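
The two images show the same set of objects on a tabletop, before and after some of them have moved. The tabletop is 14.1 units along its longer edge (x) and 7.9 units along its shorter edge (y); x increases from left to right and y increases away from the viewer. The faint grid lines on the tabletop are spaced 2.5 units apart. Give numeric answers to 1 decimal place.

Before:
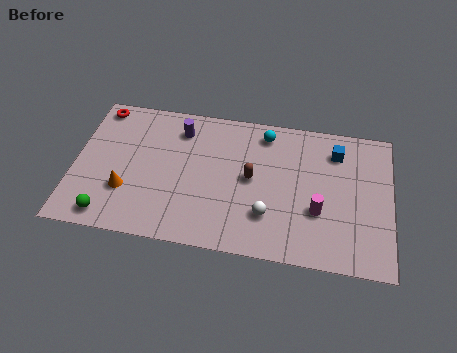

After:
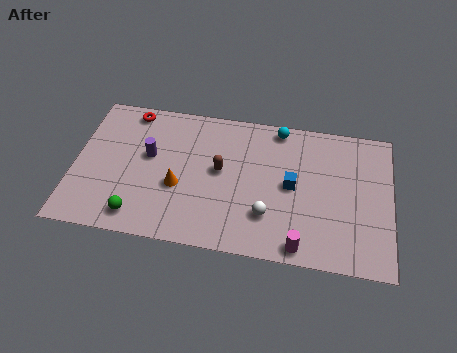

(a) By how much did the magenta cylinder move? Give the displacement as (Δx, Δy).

(-0.7, -2.0)

From the two frames, the magenta cylinder sits at roughly (10.9, 2.8) before and (10.2, 0.8) after.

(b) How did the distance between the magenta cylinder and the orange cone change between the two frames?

-2.5

Before: roughly 8.5 units apart; after: 6.0. That's 2.5 units closer together.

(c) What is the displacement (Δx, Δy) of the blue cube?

(-1.9, -2.2)

The blue cube was at about (11.6, 6.2) and moved to about (9.7, 4.0).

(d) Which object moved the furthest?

the blue cube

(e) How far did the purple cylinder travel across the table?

2.1

The purple cylinder was near (4.6, 6.3) before and (3.3, 4.6) after, so it travelled √(1.3² + 1.7²) ≈ 2.1 units.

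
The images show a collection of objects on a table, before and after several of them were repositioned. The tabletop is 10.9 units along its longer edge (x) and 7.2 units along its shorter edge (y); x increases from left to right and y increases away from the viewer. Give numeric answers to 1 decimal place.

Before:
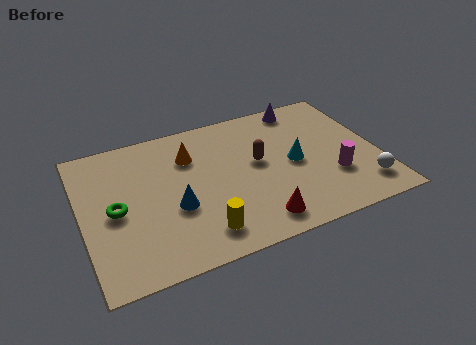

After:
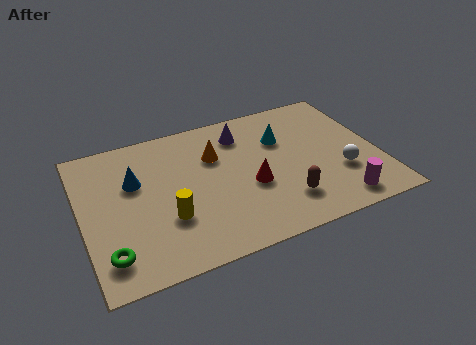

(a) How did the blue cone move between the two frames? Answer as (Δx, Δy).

(-1.3, 1.8)

The blue cone was at about (3.3, 2.8) and moved to about (2.0, 4.6).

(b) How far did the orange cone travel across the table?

0.9

From (4.1, 5.2) to (5.0, 4.9), the orange cone covered √(0.9² + 0.3²) ≈ 0.9 units.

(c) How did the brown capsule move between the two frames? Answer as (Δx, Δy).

(0.7, -2.3)

The brown capsule started near (6.5, 4.0) and ended near (7.2, 1.7).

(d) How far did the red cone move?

1.8

From (6.1, 1.1) to (6.1, 2.9), the red cone covered √(0.0² + 1.8²) ≈ 1.8 units.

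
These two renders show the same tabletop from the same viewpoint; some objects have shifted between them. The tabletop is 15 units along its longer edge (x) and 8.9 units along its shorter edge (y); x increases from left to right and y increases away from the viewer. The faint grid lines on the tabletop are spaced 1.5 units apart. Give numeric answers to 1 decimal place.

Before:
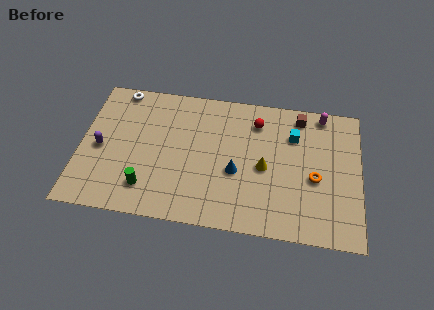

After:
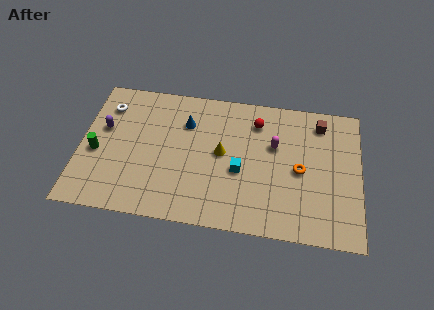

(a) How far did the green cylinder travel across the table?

3.4

The green cylinder was near (3.7, 1.9) before and (0.9, 3.8) after, so it travelled √(2.8² + 1.9²) ≈ 3.4 units.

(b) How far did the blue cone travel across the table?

4.0

From (8.4, 3.6) to (5.6, 6.4), the blue cone covered √(2.8² + 2.8²) ≈ 4.0 units.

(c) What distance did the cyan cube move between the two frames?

3.9

The cyan cube moved from about (11.4, 6.4) to (8.6, 3.7), a distance of √(2.8² + 2.7²) ≈ 3.9.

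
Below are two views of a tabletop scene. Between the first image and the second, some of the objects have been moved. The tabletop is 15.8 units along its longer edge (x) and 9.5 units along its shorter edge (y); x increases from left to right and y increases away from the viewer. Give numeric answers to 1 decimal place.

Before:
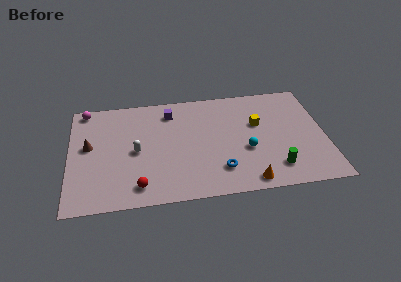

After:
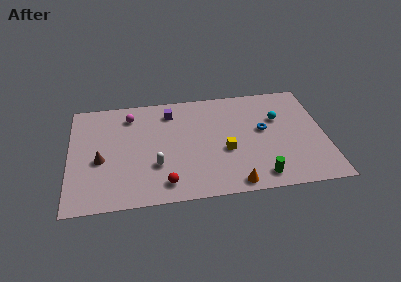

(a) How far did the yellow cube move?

3.0

From (11.7, 5.9) to (9.6, 3.8), the yellow cube covered √(2.1² + 2.1²) ≈ 3.0 units.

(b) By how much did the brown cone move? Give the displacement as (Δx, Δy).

(0.7, -1.3)

From the two frames, the brown cone sits at roughly (1.2, 5.3) before and (1.9, 4.0) after.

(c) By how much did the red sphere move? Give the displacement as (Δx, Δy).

(1.6, 0.0)

The red sphere was at about (4.2, 1.5) and moved to about (5.8, 1.5).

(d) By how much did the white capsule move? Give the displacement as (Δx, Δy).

(1.2, -1.4)

The white capsule started near (4.1, 4.5) and ended near (5.3, 3.1).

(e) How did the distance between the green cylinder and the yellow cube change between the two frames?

-0.9

The distance was about 4.1 in the first image and 3.2 in the second, so they moved 0.9 units closer together.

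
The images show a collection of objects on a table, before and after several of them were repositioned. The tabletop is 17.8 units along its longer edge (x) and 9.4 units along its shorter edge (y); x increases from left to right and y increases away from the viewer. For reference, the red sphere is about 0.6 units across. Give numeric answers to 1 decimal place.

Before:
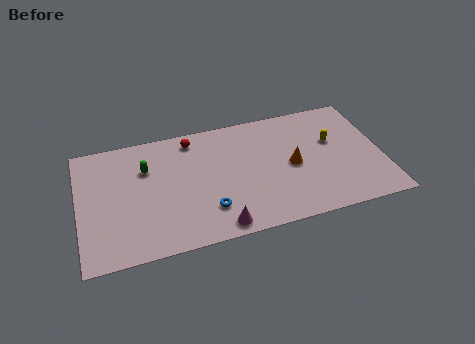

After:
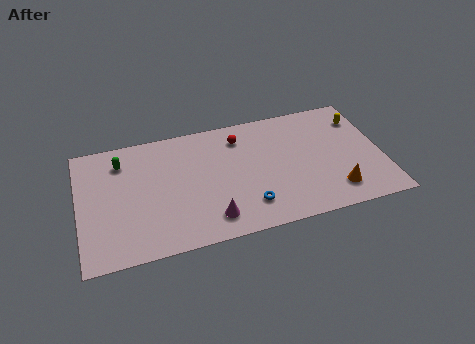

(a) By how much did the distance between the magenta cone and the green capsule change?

+0.8

They were about 6.7 units apart before and 7.5 after — 0.8 units further apart.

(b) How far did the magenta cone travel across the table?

0.8

From (7.9, 1.0) to (7.5, 1.7), the magenta cone covered √(0.4² + 0.7²) ≈ 0.8 units.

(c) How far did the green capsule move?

1.7

The green capsule moved from about (4.0, 6.5) to (2.6, 7.4), a distance of √(1.4² + 0.9²) ≈ 1.7.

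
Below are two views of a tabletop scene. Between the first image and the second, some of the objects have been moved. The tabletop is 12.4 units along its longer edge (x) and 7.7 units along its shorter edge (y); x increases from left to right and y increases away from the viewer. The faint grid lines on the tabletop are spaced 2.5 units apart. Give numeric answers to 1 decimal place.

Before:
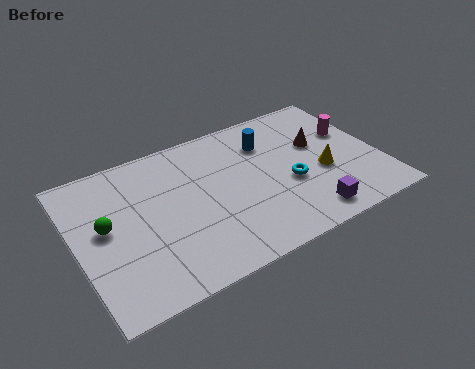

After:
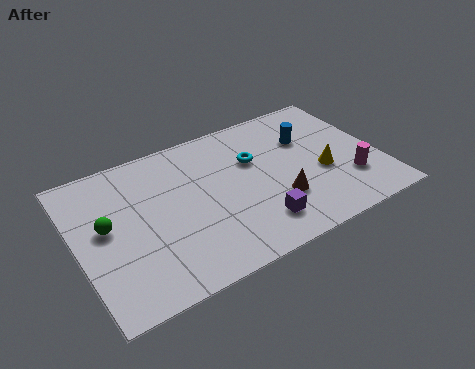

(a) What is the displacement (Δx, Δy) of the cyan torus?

(-1.2, 1.9)

From the two frames, the cyan torus sits at roughly (8.6, 3.1) before and (7.4, 5.0) after.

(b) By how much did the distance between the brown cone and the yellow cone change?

+0.5

They were about 1.6 units apart before and 2.1 after — 0.5 units further apart.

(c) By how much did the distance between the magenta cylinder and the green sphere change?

-0.3

They were about 10.3 units apart before and 10.0 after — 0.3 units closer together.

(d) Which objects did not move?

the yellow cone and the green sphere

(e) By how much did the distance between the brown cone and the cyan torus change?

+0.5

They were about 2.2 units apart before and 2.7 after — 0.5 units further apart.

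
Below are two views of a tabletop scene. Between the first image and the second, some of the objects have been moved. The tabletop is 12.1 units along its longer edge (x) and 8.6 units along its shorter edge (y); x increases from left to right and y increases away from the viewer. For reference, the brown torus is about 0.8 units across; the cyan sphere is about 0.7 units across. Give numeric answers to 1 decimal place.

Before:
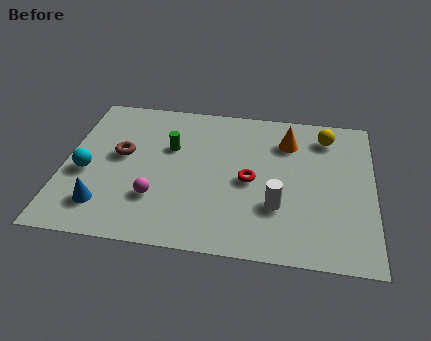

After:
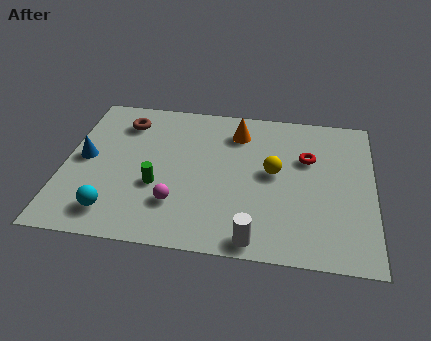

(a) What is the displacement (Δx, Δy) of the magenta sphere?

(0.8, -0.2)

The magenta sphere was at about (3.7, 2.5) and moved to about (4.5, 2.3).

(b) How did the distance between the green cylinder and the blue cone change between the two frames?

-1.3

They were about 4.4 units apart before and 3.1 after — 1.3 units closer together.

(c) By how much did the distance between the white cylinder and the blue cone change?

+0.9

They were about 6.8 units apart before and 7.7 after — 0.9 units further apart.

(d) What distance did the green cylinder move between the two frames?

2.3

The green cylinder moved from about (4.1, 5.5) to (3.7, 3.2), a distance of √(0.4² + 2.3²) ≈ 2.3.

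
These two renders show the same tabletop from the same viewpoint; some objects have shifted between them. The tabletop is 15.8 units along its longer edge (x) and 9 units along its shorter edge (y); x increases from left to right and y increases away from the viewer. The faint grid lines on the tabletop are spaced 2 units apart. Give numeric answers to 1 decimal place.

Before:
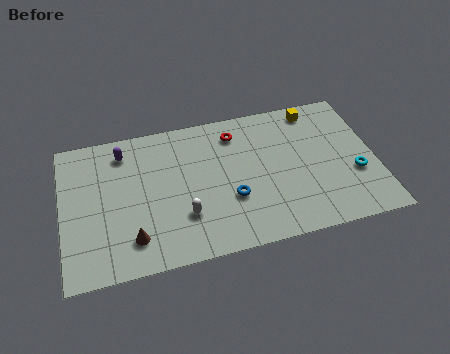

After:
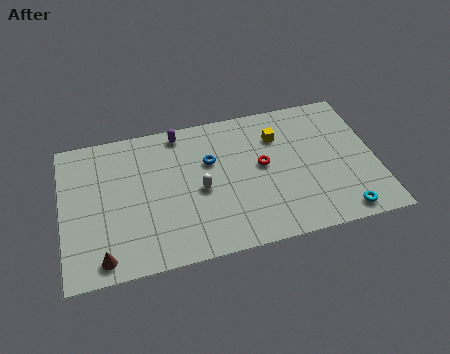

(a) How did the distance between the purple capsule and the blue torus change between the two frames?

-4.1

Before: roughly 6.7 units apart; after: 2.6. That's 4.1 units closer together.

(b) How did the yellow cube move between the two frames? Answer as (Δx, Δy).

(-2.0, -1.3)

The yellow cube started near (13.0, 7.9) and ended near (11.0, 6.6).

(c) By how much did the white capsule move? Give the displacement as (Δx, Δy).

(0.9, 1.4)

The white capsule started near (6.0, 2.7) and ended near (6.9, 4.1).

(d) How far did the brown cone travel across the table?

1.7

The brown cone moved from about (3.4, 1.9) to (1.9, 1.1), a distance of √(1.5² + 0.8²) ≈ 1.7.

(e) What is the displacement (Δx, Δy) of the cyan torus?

(-0.9, -2.3)

From the two frames, the cyan torus sits at roughly (14.7, 3.3) before and (13.8, 1.0) after.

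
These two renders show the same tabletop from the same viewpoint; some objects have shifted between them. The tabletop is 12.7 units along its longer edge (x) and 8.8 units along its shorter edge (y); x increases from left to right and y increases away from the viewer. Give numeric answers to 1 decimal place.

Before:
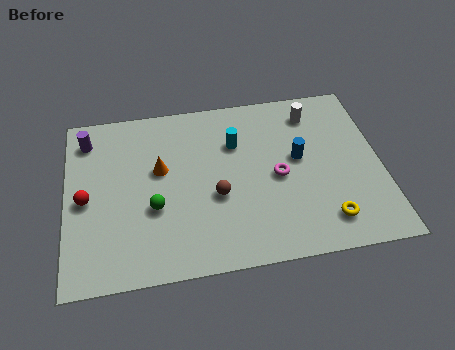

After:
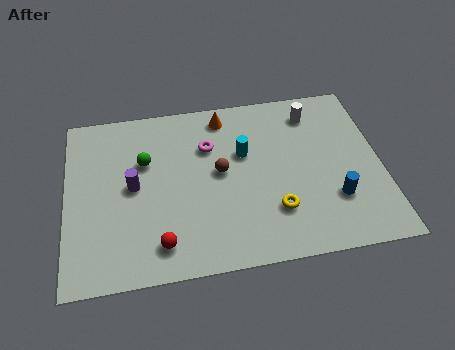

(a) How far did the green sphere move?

2.4

The green sphere moved from about (3.5, 3.3) to (3.2, 5.7), a distance of √(0.3² + 2.4²) ≈ 2.4.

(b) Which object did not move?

the white cylinder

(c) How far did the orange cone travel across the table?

3.6

The orange cone moved from about (3.8, 5.2) to (6.5, 7.6), a distance of √(2.7² + 2.4²) ≈ 3.6.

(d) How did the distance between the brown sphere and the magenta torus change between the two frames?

-1.1

The distance was about 2.6 in the first image and 1.5 in the second, so they moved 1.1 units closer together.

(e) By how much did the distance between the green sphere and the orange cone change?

+1.9

They were about 1.9 units apart before and 3.8 after — 1.9 units further apart.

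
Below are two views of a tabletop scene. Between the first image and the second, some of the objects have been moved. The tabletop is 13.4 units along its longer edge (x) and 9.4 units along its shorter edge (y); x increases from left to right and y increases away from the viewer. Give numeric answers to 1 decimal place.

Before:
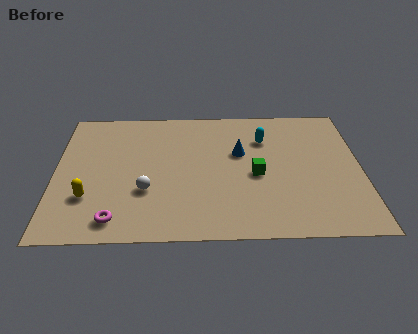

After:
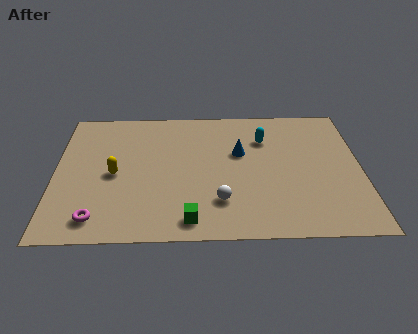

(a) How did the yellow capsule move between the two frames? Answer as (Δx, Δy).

(1.1, 1.6)

The yellow capsule was at about (1.5, 2.8) and moved to about (2.6, 4.4).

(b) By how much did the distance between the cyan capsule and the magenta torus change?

+0.6

They were about 8.5 units apart before and 9.1 after — 0.6 units further apart.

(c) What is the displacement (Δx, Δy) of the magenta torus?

(-0.8, 0.1)

From the two frames, the magenta torus sits at roughly (2.7, 1.3) before and (1.9, 1.4) after.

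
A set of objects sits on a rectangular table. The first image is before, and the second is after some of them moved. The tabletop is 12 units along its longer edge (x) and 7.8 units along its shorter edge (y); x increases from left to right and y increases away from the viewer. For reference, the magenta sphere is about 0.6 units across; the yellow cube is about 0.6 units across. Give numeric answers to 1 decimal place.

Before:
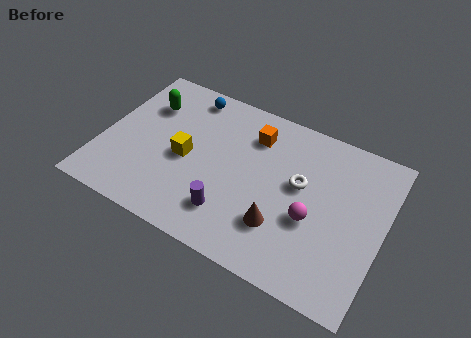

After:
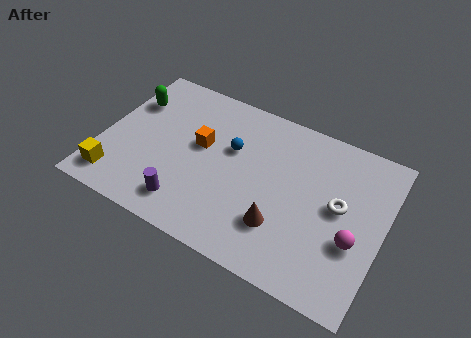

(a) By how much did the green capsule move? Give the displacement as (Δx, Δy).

(-0.7, -0.1)

From the two frames, the green capsule sits at roughly (1.6, 5.6) before and (0.9, 5.5) after.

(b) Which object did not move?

the brown cone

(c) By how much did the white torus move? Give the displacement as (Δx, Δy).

(1.7, -0.3)

The white torus started near (8.4, 4.5) and ended near (10.1, 4.2).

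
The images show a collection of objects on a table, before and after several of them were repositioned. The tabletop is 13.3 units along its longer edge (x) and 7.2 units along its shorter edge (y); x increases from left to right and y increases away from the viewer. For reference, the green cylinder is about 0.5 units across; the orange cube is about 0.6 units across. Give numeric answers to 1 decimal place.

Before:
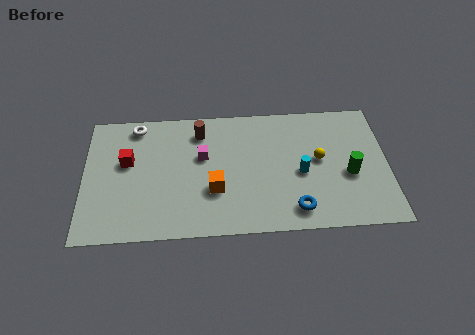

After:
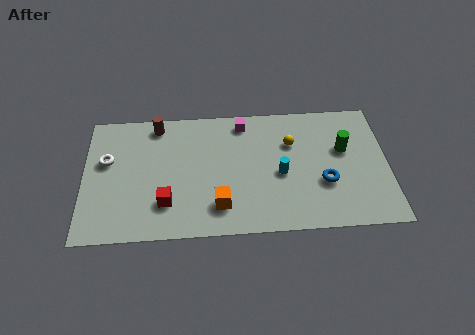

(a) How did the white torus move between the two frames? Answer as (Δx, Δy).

(-1.3, -1.9)

The white torus was at about (2.3, 6.3) and moved to about (1.0, 4.4).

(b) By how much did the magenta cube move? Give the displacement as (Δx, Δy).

(1.8, 1.8)

From the two frames, the magenta cube sits at roughly (5.2, 4.4) before and (7.0, 6.2) after.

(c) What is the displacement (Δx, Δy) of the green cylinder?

(-0.2, 1.4)

From the two frames, the green cylinder sits at roughly (11.6, 3.0) before and (11.4, 4.4) after.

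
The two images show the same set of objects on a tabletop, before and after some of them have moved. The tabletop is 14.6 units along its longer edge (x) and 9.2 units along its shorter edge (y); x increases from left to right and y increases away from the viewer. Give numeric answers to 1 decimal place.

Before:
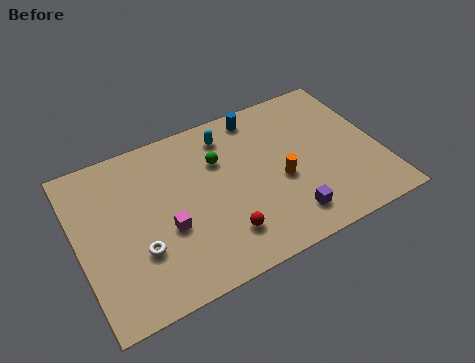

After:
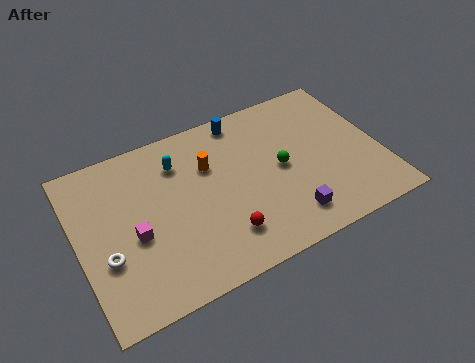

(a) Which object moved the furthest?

the orange cylinder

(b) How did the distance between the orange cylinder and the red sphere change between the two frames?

+0.5

Before: roughly 3.6 units apart; after: 4.1. That's 0.5 units further apart.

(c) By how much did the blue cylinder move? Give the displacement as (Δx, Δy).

(-0.8, 0.1)

The blue cylinder was at about (9.2, 8.1) and moved to about (8.4, 8.2).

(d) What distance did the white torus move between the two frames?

1.5

From (2.7, 3.0) to (1.2, 3.3), the white torus covered √(1.5² + 0.3²) ≈ 1.5 units.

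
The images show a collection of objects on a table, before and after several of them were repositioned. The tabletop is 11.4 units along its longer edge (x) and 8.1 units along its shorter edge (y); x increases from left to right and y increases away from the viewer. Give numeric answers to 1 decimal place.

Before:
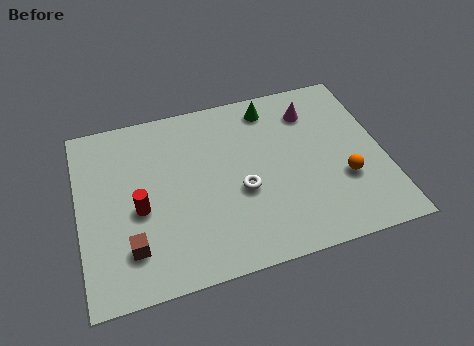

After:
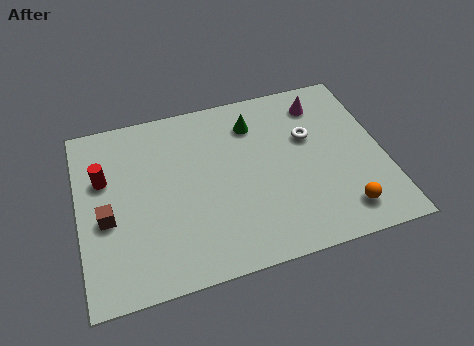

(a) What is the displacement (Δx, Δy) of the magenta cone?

(0.4, 0.3)

The magenta cone was at about (8.9, 6.3) and moved to about (9.3, 6.6).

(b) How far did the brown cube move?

1.7

From (1.8, 1.9) to (1.0, 3.4), the brown cube covered √(0.8² + 1.5²) ≈ 1.7 units.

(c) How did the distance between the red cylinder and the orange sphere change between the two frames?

+1.8

The distance was about 7.6 in the first image and 9.4 in the second, so they moved 1.8 units further apart.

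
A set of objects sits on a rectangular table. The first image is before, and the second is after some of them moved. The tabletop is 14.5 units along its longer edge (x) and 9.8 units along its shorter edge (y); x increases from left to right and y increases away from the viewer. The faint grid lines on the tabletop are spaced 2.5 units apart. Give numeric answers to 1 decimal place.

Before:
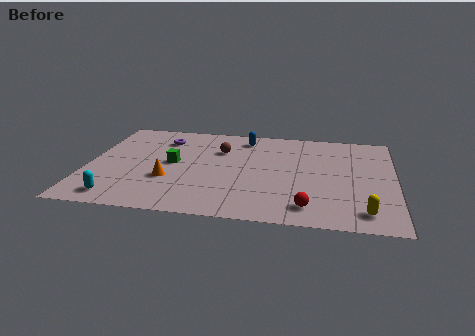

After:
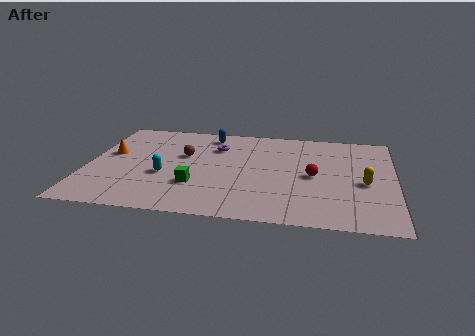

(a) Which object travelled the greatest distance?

the orange cone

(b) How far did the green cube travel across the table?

2.4

The green cube moved from about (4.0, 5.1) to (5.2, 3.0), a distance of √(1.2² + 2.1²) ≈ 2.4.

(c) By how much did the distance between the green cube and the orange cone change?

+3.3

They were about 1.7 units apart before and 5.0 after — 3.3 units further apart.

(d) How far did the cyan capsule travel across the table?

3.2

The cyan capsule was near (1.7, 1.3) before and (3.7, 3.8) after, so it travelled √(2.0² + 2.5²) ≈ 3.2 units.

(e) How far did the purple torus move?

2.6

The purple torus moved from about (3.4, 7.6) to (6.0, 7.1), a distance of √(2.6² + 0.5²) ≈ 2.6.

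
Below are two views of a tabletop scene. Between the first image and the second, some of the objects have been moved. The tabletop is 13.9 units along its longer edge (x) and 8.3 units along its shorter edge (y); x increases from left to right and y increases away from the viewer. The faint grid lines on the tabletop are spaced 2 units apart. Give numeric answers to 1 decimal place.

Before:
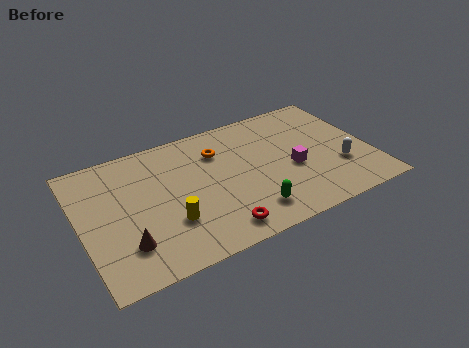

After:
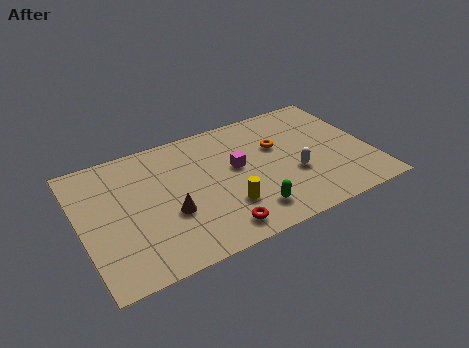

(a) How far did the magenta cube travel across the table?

2.9

From (10.1, 3.5) to (7.5, 4.7), the magenta cube covered √(2.6² + 1.2²) ≈ 2.9 units.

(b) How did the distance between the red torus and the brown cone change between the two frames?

-1.5

They were about 4.3 units apart before and 2.8 after — 1.5 units closer together.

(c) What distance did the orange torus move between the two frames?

2.9

The orange torus moved from about (6.8, 6.1) to (9.6, 5.3), a distance of √(2.8² + 0.8²) ≈ 2.9.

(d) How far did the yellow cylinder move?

2.7

From (4.0, 2.6) to (6.7, 2.4), the yellow cylinder covered √(2.7² + 0.2²) ≈ 2.7 units.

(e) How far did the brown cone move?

2.4

The brown cone moved from about (1.9, 2.1) to (4.1, 3.1), a distance of √(2.2² + 1.0²) ≈ 2.4.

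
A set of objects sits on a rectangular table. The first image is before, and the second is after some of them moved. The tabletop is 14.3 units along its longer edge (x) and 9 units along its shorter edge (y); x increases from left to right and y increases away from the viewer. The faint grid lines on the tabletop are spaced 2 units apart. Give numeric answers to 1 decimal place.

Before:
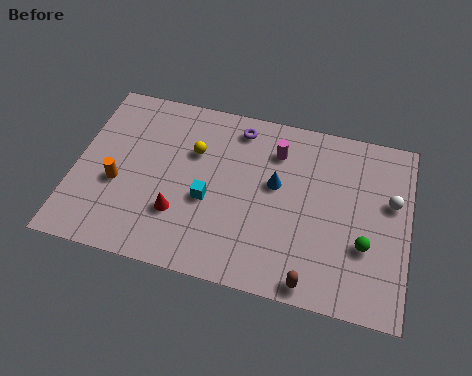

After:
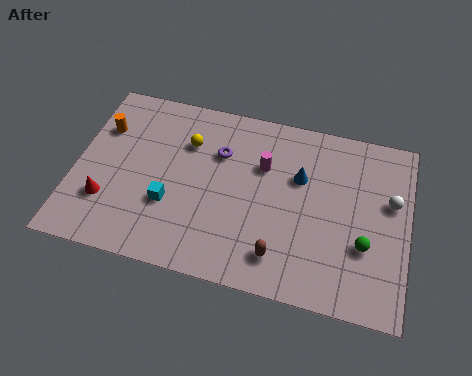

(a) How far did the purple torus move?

1.7

From (6.8, 7.7) to (6.1, 6.2), the purple torus covered √(0.7² + 1.5²) ≈ 1.7 units.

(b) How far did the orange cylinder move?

2.8

From (1.9, 3.6) to (1.0, 6.3), the orange cylinder covered √(0.9² + 2.7²) ≈ 2.8 units.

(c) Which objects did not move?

the white sphere and the green sphere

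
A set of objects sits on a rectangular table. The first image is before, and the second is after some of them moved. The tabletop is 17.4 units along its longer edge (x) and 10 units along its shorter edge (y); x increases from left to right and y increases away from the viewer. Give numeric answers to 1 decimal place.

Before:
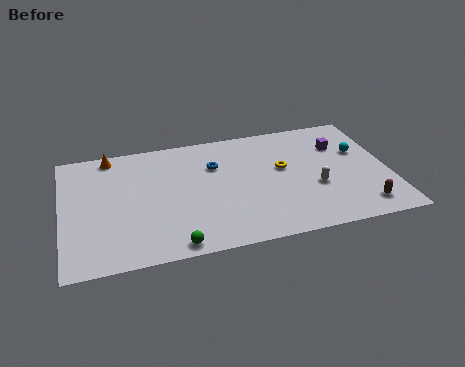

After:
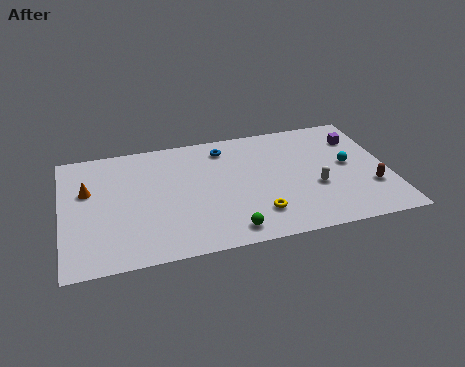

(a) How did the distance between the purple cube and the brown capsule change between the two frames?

-1.1

The distance was about 5.5 in the first image and 4.4 in the second, so they moved 1.1 units closer together.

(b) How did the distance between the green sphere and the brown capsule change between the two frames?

-2.1

The distance was about 10.0 in the first image and 7.9 in the second, so they moved 2.1 units closer together.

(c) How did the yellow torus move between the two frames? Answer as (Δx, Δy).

(-1.6, -3.5)

The yellow torus started near (11.8, 5.8) and ended near (10.2, 2.3).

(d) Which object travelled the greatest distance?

the yellow torus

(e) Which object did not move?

the white capsule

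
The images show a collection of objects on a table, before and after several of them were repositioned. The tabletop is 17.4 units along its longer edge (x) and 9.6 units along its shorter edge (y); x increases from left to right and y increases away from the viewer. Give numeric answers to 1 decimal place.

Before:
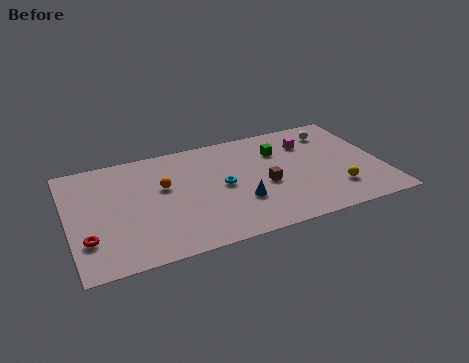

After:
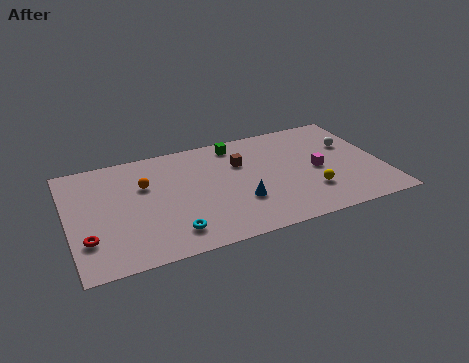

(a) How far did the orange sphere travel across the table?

1.1

The orange sphere was near (5.3, 5.8) before and (4.3, 6.3) after, so it travelled √(1.0² + 0.5²) ≈ 1.1 units.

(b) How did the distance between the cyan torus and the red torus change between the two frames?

-3.3

Before: roughly 7.9 units apart; after: 4.6. That's 3.3 units closer together.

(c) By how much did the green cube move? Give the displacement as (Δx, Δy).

(-2.3, 1.4)

From the two frames, the green cube sits at roughly (11.9, 6.9) before and (9.6, 8.3) after.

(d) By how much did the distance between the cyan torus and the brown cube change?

+4.0

Before: roughly 2.4 units apart; after: 6.4. That's 4.0 units further apart.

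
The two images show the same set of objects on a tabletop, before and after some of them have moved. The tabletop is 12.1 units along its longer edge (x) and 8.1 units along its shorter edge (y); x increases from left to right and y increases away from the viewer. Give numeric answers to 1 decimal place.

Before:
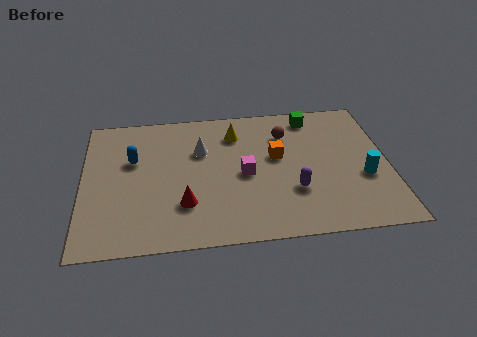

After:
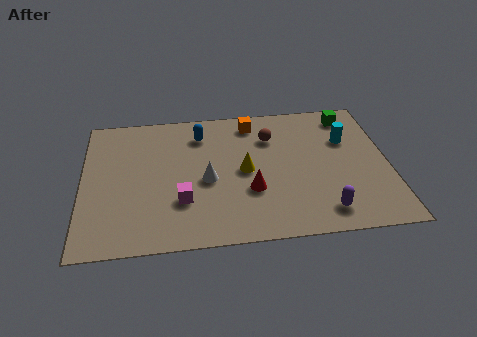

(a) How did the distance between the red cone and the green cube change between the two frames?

-1.2

Before: roughly 7.0 units apart; after: 5.8. That's 1.2 units closer together.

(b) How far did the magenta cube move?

2.8

The magenta cube moved from about (6.4, 3.8) to (3.9, 2.5), a distance of √(2.5² + 1.3²) ≈ 2.8.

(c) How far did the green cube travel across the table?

1.5

From (9.2, 7.0) to (10.7, 6.9), the green cube covered √(1.5² + 0.1²) ≈ 1.5 units.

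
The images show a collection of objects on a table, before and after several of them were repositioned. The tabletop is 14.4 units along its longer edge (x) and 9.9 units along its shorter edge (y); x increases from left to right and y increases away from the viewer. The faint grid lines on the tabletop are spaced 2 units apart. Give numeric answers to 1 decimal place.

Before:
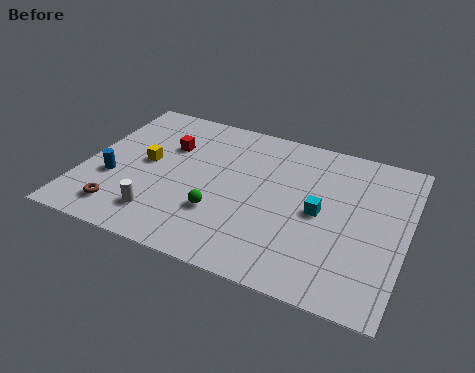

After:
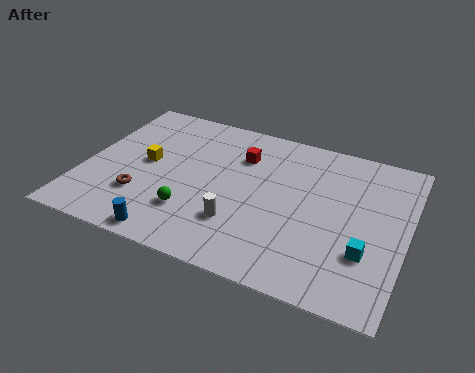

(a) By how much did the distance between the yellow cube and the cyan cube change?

+2.4

The distance was about 7.9 in the first image and 10.3 in the second, so they moved 2.4 units further apart.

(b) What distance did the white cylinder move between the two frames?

3.5

The white cylinder was near (3.8, 2.0) before and (7.2, 2.8) after, so it travelled √(3.4² + 0.8²) ≈ 3.5 units.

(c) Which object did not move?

the yellow cube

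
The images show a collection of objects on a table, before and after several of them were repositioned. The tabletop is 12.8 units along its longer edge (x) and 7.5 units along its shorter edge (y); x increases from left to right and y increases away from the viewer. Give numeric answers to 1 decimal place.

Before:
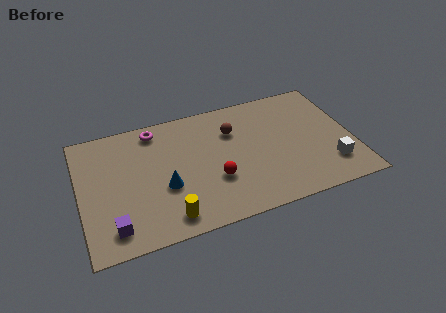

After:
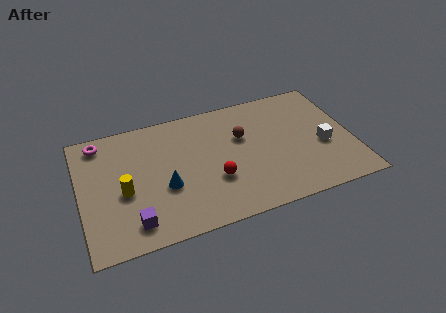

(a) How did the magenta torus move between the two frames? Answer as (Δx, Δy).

(-2.6, 0.0)

From the two frames, the magenta torus sits at roughly (3.7, 6.5) before and (1.1, 6.5) after.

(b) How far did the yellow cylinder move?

2.8

The yellow cylinder was near (3.9, 1.1) before and (2.0, 3.2) after, so it travelled √(1.9² + 2.1²) ≈ 2.8 units.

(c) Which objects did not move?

the red sphere and the blue cone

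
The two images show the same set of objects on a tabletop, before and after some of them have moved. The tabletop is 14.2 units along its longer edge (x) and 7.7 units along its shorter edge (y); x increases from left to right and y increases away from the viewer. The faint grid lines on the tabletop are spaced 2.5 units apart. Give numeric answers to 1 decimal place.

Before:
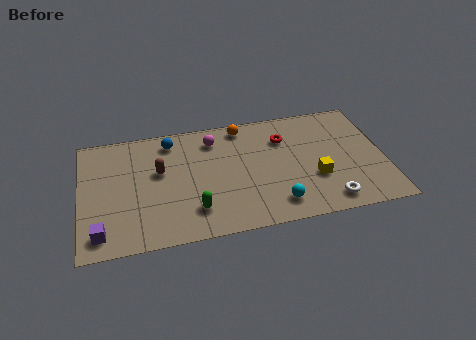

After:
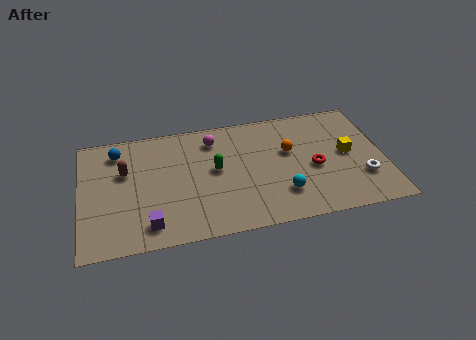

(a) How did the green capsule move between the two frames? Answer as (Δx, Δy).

(1.1, 2.4)

The green capsule started near (5.2, 1.8) and ended near (6.3, 4.2).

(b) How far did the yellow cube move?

2.1

The yellow cube was near (10.9, 2.7) before and (12.5, 4.0) after, so it travelled √(1.6² + 1.3²) ≈ 2.1 units.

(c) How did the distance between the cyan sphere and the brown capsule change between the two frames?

+1.6

The distance was about 6.2 in the first image and 7.8 in the second, so they moved 1.6 units further apart.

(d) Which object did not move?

the magenta sphere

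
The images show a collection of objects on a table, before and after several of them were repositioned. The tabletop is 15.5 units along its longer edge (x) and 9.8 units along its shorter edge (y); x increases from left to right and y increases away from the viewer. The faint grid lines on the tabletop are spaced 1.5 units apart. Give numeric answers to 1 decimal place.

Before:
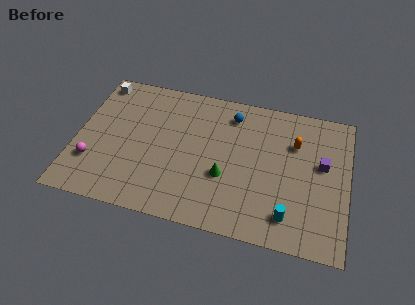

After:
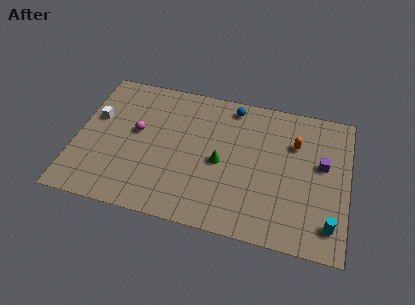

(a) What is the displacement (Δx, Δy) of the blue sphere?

(0.0, 0.6)

The blue sphere was at about (8.7, 8.0) and moved to about (8.7, 8.6).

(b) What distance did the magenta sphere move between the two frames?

3.5

The magenta sphere moved from about (1.1, 2.8) to (3.4, 5.5), a distance of √(2.3² + 2.7²) ≈ 3.5.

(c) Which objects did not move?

the purple cube and the orange capsule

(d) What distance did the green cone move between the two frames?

0.9

The green cone was near (8.6, 3.6) before and (8.3, 4.5) after, so it travelled √(0.3² + 0.9²) ≈ 0.9 units.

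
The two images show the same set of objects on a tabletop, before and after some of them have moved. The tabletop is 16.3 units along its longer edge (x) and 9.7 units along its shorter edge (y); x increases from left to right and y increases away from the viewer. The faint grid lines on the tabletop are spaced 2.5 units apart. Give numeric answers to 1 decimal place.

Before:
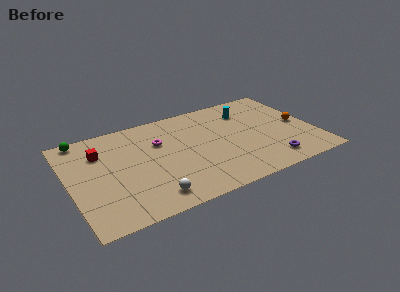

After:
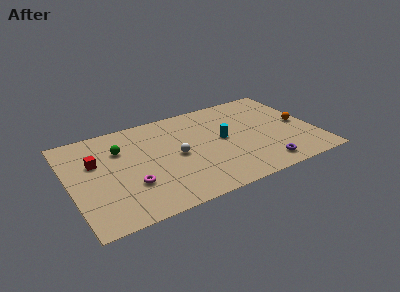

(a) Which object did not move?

the orange sphere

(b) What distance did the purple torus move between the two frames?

0.5

The purple torus was near (12.9, 1.6) before and (12.4, 1.4) after, so it travelled √(0.5² + 0.2²) ≈ 0.5 units.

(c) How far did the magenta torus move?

4.1

The magenta torus moved from about (6.1, 6.5) to (3.8, 3.1), a distance of √(2.3² + 3.4²) ≈ 4.1.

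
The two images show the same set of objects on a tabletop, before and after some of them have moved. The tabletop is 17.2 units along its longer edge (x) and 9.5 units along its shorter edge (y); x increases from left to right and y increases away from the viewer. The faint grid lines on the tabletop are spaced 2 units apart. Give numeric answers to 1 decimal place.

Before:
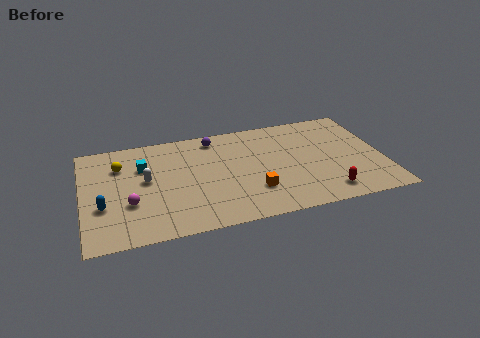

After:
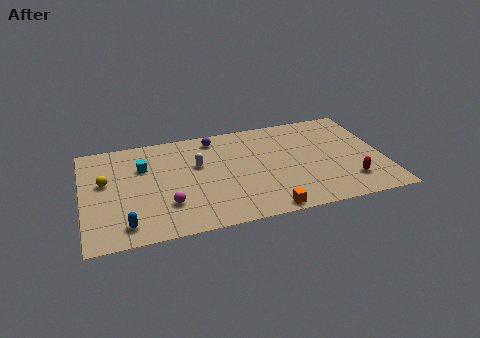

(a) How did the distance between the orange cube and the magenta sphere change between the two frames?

-1.2

Before: roughly 7.0 units apart; after: 5.8. That's 1.2 units closer together.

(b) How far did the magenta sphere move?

2.2

From (2.6, 3.3) to (4.7, 2.7), the magenta sphere covered √(2.1² + 0.6²) ≈ 2.2 units.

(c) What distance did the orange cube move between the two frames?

2.0

The orange cube moved from about (9.6, 2.7) to (10.2, 0.8), a distance of √(0.6² + 1.9²) ≈ 2.0.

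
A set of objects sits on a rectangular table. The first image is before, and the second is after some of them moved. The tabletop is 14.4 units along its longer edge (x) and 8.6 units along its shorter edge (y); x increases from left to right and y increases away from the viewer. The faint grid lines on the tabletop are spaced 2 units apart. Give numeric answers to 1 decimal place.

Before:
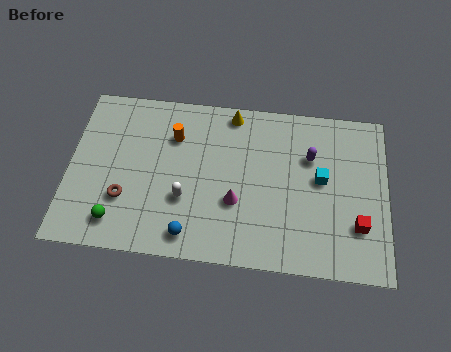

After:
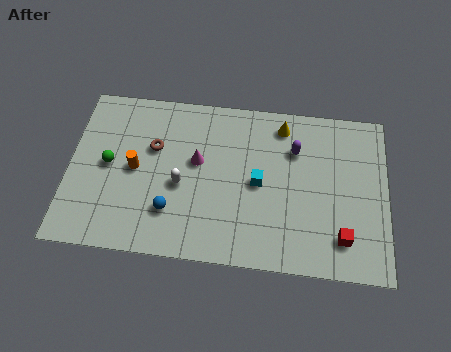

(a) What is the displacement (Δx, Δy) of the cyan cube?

(-2.8, -0.5)

From the two frames, the cyan cube sits at roughly (11.4, 4.7) before and (8.6, 4.2) after.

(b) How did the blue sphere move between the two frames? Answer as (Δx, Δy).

(-0.9, 1.1)

The blue sphere started near (5.6, 1.2) and ended near (4.7, 2.3).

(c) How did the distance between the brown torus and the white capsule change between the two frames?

-0.5

They were about 2.7 units apart before and 2.2 after — 0.5 units closer together.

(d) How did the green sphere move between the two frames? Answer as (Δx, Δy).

(-0.5, 2.9)

The green sphere started near (2.3, 1.5) and ended near (1.8, 4.4).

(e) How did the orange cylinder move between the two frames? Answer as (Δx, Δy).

(-1.7, -1.9)

The orange cylinder started near (4.7, 6.2) and ended near (3.0, 4.3).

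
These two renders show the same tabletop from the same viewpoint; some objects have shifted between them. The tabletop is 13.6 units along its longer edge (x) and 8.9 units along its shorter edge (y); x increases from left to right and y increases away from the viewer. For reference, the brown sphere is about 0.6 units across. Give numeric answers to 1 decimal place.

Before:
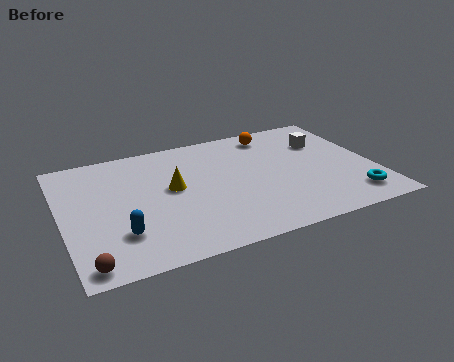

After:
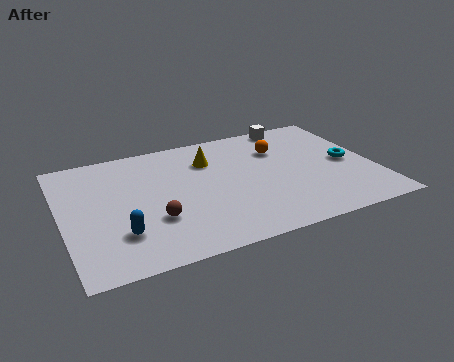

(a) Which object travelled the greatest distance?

the brown sphere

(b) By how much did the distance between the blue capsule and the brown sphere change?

-0.5

Before: roughly 2.1 units apart; after: 1.6. That's 0.5 units closer together.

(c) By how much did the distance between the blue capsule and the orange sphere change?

-0.6

The distance was about 9.0 in the first image and 8.4 in the second, so they moved 0.6 units closer together.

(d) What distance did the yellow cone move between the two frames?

2.4

The yellow cone was near (4.8, 4.9) before and (6.6, 6.5) after, so it travelled √(1.8² + 1.6²) ≈ 2.4 units.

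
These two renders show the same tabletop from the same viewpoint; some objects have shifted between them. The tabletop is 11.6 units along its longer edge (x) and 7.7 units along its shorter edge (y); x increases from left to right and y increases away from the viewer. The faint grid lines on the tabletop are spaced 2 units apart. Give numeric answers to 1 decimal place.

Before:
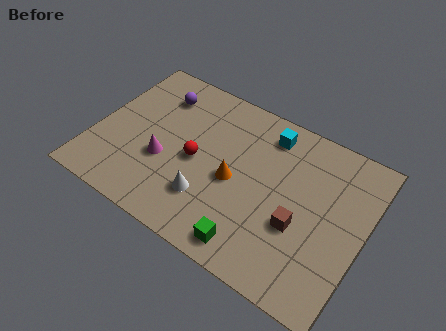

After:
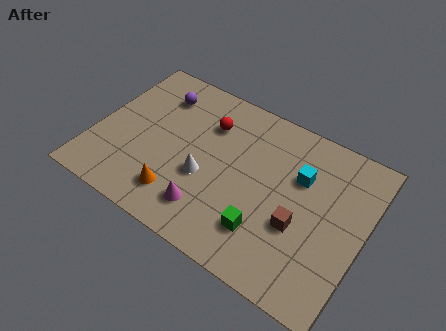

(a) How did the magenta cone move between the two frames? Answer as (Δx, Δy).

(2.2, -1.3)

From the two frames, the magenta cone sits at roughly (3.1, 2.9) before and (5.3, 1.6) after.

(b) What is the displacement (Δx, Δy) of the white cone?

(-0.3, 0.9)

The white cone was at about (5.2, 2.1) and moved to about (4.9, 3.0).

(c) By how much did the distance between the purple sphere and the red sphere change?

-0.9

The distance was about 3.2 in the first image and 2.3 in the second, so they moved 0.9 units closer together.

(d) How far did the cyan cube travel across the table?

2.1

The cyan cube moved from about (7.1, 6.4) to (8.7, 5.1), a distance of √(1.6² + 1.3²) ≈ 2.1.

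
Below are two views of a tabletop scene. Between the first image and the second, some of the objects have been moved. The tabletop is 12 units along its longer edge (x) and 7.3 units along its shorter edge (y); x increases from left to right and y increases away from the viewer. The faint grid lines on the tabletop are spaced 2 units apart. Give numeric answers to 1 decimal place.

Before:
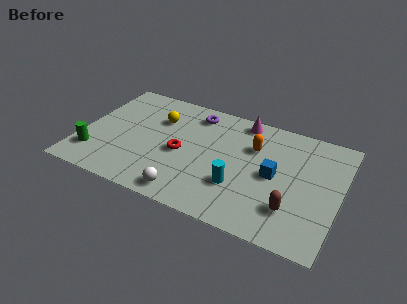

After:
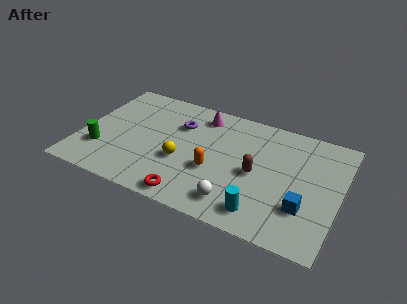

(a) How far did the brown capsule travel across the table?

2.3

The brown capsule was near (10.0, 1.9) before and (8.2, 3.4) after, so it travelled √(1.8² + 1.5²) ≈ 2.3 units.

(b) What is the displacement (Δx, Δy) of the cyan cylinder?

(1.2, -1.1)

The cyan cylinder started near (7.5, 2.3) and ended near (8.7, 1.2).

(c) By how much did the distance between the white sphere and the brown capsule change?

-2.6

They were about 4.8 units apart before and 2.2 after — 2.6 units closer together.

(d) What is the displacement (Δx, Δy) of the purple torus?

(-0.6, -1.0)

The purple torus was at about (5.0, 6.1) and moved to about (4.4, 5.1).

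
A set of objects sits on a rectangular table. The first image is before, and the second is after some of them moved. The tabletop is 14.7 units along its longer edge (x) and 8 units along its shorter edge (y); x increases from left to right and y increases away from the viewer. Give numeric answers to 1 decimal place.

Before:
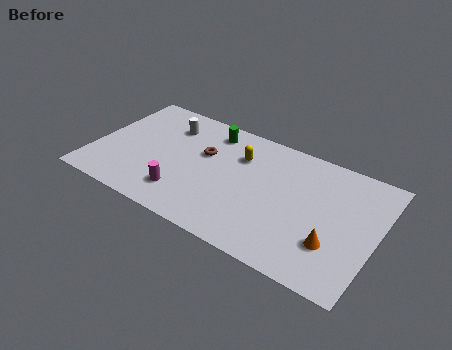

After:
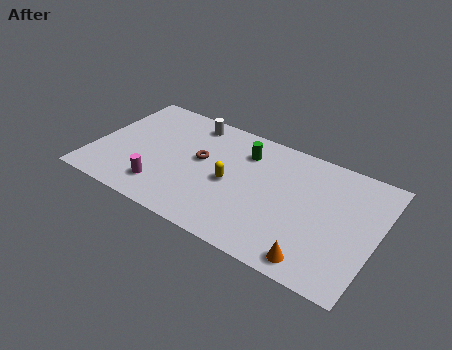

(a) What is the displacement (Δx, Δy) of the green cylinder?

(1.9, -0.6)

The green cylinder was at about (5.7, 6.7) and moved to about (7.6, 6.1).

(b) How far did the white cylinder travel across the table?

1.4

From (3.5, 6.1) to (4.6, 6.9), the white cylinder covered √(1.1² + 0.8²) ≈ 1.4 units.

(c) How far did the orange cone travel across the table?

1.6

From (12.7, 2.4) to (12.0, 1.0), the orange cone covered √(0.7² + 1.4²) ≈ 1.6 units.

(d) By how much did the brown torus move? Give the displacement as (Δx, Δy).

(-0.1, -0.5)

The brown torus was at about (5.6, 5.0) and moved to about (5.5, 4.5).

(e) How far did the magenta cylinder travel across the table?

1.1

From (5.0, 1.8) to (3.9, 1.7), the magenta cylinder covered √(1.1² + 0.1²) ≈ 1.1 units.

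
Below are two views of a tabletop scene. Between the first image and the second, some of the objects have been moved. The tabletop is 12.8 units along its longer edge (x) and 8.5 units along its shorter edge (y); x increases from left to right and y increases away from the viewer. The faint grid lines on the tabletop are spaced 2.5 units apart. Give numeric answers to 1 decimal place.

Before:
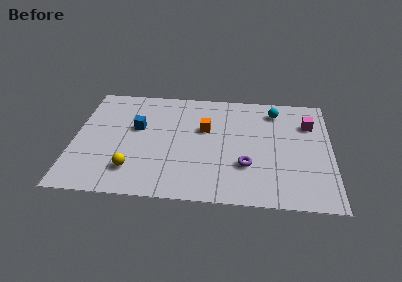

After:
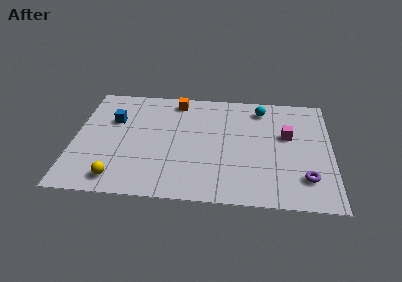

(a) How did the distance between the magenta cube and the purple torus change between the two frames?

-1.4

Before: roughly 4.6 units apart; after: 3.2. That's 1.4 units closer together.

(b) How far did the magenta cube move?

1.5

The magenta cube was near (11.7, 6.1) before and (10.6, 5.1) after, so it travelled √(1.1² + 1.0²) ≈ 1.5 units.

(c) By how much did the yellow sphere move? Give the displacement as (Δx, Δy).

(-0.7, -0.7)

The yellow sphere started near (3.0, 1.9) and ended near (2.3, 1.2).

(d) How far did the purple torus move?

3.0

From (8.6, 2.7) to (11.5, 2.0), the purple torus covered √(2.9² + 0.7²) ≈ 3.0 units.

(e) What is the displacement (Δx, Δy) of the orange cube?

(-1.5, 2.1)

The orange cube started near (6.5, 5.3) and ended near (5.0, 7.4).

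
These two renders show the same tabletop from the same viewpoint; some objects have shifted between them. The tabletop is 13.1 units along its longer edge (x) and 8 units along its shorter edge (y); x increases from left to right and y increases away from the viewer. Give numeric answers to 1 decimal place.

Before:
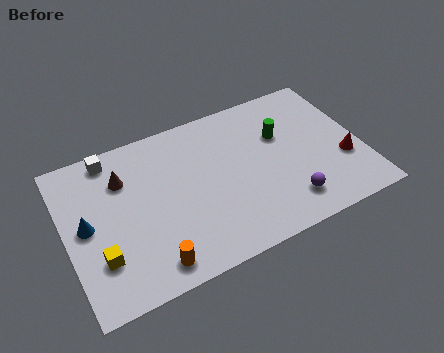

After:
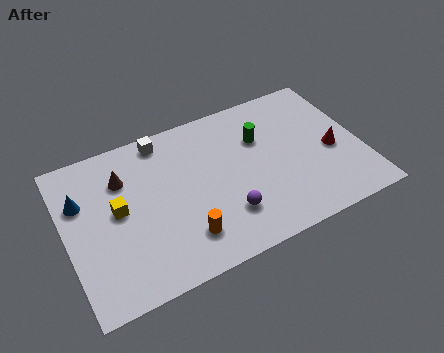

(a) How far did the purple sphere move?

2.7

The purple sphere was near (9.5, 1.6) before and (6.8, 2.1) after, so it travelled √(2.7² + 0.5²) ≈ 2.7 units.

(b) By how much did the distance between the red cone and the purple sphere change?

+2.2

The distance was about 3.0 in the first image and 5.2 in the second, so they moved 2.2 units further apart.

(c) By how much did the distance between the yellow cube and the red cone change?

-1.4

Before: roughly 10.9 units apart; after: 9.5. That's 1.4 units closer together.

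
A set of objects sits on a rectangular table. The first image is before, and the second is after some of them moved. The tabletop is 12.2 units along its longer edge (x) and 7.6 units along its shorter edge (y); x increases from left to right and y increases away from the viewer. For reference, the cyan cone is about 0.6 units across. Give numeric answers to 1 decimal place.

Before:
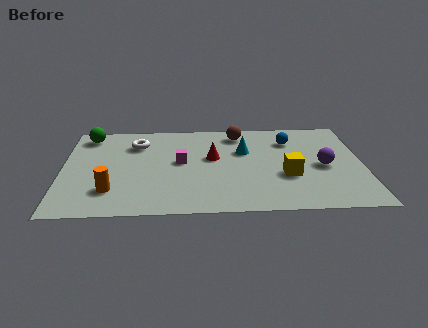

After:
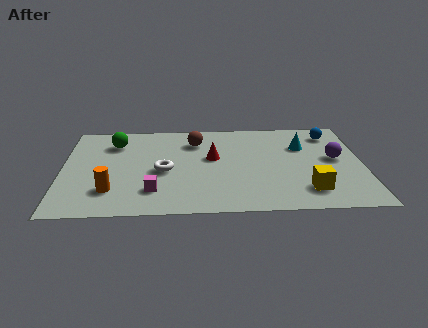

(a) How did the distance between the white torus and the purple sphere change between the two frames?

-0.9

The distance was about 7.9 in the first image and 7.0 in the second, so they moved 0.9 units closer together.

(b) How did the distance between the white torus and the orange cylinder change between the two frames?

-1.3

The distance was about 3.9 in the first image and 2.6 in the second, so they moved 1.3 units closer together.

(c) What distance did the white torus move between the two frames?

2.5

The white torus moved from about (3.0, 5.7) to (4.1, 3.4), a distance of √(1.1² + 2.3²) ≈ 2.5.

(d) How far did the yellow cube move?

1.4

The yellow cube was near (9.1, 2.8) before and (9.9, 1.6) after, so it travelled √(0.8² + 1.2²) ≈ 1.4 units.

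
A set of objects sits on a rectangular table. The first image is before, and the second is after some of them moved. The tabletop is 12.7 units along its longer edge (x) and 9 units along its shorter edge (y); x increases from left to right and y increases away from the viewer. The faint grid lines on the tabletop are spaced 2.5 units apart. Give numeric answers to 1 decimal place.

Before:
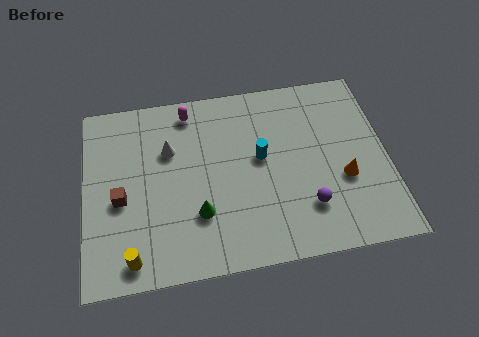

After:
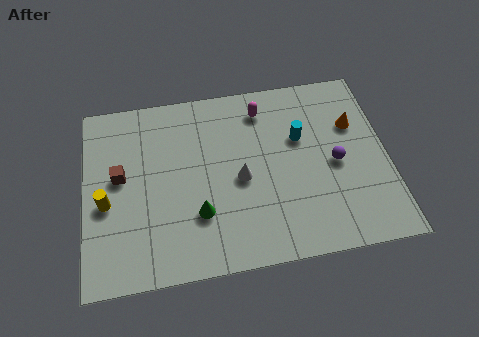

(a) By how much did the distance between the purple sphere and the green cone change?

+1.5

Before: roughly 4.5 units apart; after: 6.0. That's 1.5 units further apart.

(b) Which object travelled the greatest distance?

the white cone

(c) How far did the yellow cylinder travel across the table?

2.9

The yellow cylinder moved from about (1.9, 1.1) to (0.9, 3.8), a distance of √(1.0² + 2.7²) ≈ 2.9.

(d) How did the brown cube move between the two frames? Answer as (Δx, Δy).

(0.0, 1.1)

The brown cube was at about (1.5, 3.9) and moved to about (1.5, 5.0).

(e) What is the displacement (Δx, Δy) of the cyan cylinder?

(1.7, 0.7)

From the two frames, the cyan cylinder sits at roughly (7.4, 5.0) before and (9.1, 5.7) after.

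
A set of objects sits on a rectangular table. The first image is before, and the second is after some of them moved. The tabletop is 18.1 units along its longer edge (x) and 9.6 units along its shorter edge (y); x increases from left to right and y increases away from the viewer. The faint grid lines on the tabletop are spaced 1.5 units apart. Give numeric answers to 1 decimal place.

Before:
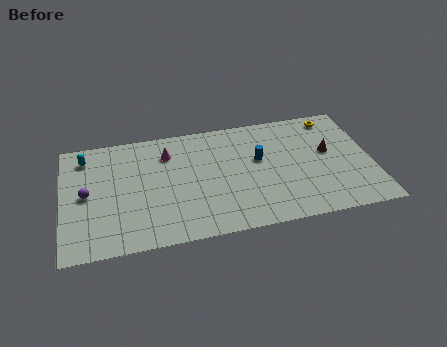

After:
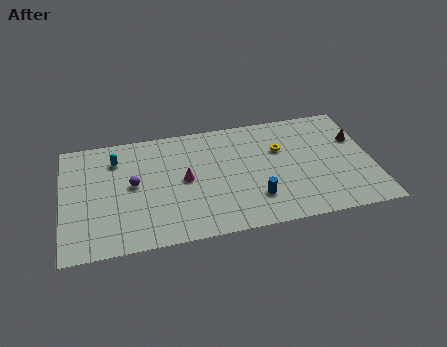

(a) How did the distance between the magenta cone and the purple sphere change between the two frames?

-2.4

Before: roughly 5.4 units apart; after: 3.0. That's 2.4 units closer together.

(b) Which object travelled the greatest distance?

the yellow torus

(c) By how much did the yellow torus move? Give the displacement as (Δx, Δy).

(-3.3, -2.1)

The yellow torus was at about (16.1, 8.4) and moved to about (12.8, 6.3).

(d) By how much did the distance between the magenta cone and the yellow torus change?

-4.1

The distance was about 10.0 in the first image and 5.9 in the second, so they moved 4.1 units closer together.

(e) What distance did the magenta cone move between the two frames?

2.6

From (6.2, 7.3) to (7.1, 4.9), the magenta cone covered √(0.9² + 2.4²) ≈ 2.6 units.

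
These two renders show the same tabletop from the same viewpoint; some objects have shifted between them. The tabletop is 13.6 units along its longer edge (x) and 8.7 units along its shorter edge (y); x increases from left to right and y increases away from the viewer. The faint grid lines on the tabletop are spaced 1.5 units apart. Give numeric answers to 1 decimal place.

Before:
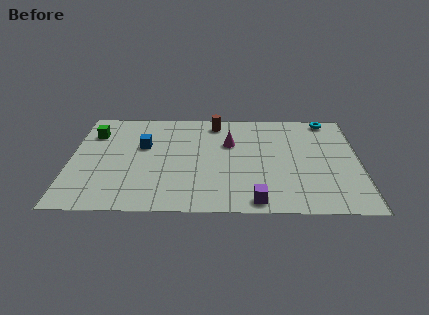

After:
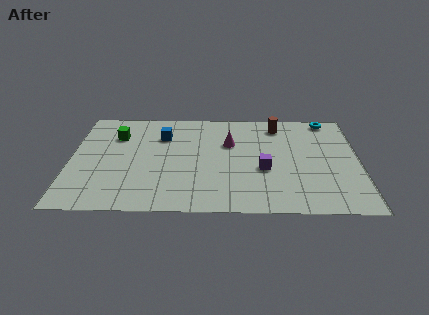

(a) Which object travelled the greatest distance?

the brown cylinder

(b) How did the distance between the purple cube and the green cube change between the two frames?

-2.0

Before: roughly 9.5 units apart; after: 7.5. That's 2.0 units closer together.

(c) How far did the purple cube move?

2.6

From (8.7, 0.9) to (9.1, 3.5), the purple cube covered √(0.4² + 2.6²) ≈ 2.6 units.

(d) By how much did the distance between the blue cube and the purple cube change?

-1.4

The distance was about 7.0 in the first image and 5.6 in the second, so they moved 1.4 units closer together.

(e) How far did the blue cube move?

1.3

The blue cube was near (3.4, 5.4) before and (4.3, 6.3) after, so it travelled √(0.9² + 0.9²) ≈ 1.3 units.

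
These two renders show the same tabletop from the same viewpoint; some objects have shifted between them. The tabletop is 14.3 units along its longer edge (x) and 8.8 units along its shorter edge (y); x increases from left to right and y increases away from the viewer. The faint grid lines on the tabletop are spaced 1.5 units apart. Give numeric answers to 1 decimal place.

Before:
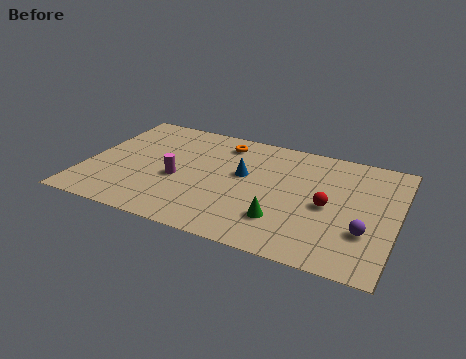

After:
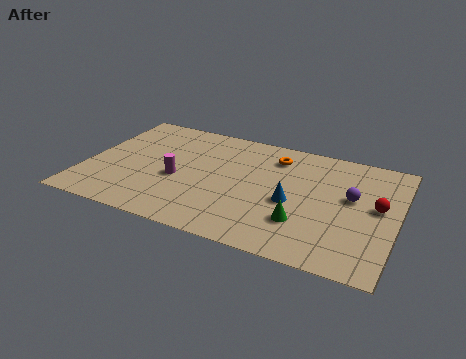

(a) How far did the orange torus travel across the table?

2.5

From (6.0, 7.3) to (8.5, 7.0), the orange torus covered √(2.5² + 0.3²) ≈ 2.5 units.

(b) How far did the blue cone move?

2.7

From (7.2, 5.1) to (9.6, 3.8), the blue cone covered √(2.4² + 1.3²) ≈ 2.7 units.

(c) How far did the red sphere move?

2.3

From (11.2, 4.1) to (13.4, 4.8), the red sphere covered √(2.2² + 0.7²) ≈ 2.3 units.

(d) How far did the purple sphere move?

2.4

The purple sphere moved from about (13.0, 2.8) to (12.2, 5.1), a distance of √(0.8² + 2.3²) ≈ 2.4.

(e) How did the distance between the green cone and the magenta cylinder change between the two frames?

+0.8

Before: roughly 5.2 units apart; after: 6.0. That's 0.8 units further apart.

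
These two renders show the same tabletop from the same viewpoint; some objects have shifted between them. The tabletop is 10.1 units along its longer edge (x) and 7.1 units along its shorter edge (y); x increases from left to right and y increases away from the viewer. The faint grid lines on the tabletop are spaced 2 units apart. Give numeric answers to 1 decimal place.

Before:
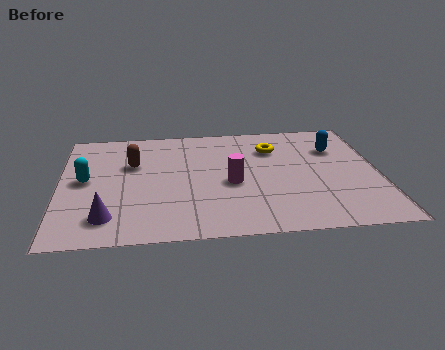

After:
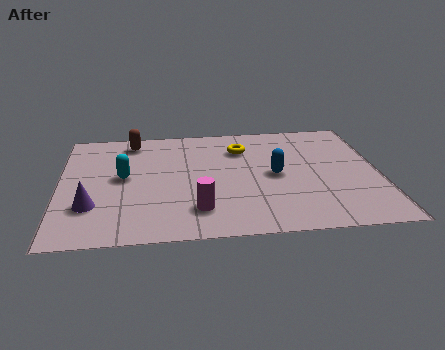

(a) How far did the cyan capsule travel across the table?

1.2

From (0.8, 3.7) to (2.0, 3.8), the cyan capsule covered √(1.2² + 0.1²) ≈ 1.2 units.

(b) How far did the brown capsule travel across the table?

1.5

The brown capsule was near (2.3, 4.6) before and (2.3, 6.1) after, so it travelled √(0.0² + 1.5²) ≈ 1.5 units.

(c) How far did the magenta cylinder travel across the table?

1.9

The magenta cylinder moved from about (5.4, 3.1) to (4.3, 1.6), a distance of √(1.1² + 1.5²) ≈ 1.9.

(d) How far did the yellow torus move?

1.0

The yellow torus was near (6.8, 5.2) before and (5.8, 5.3) after, so it travelled √(1.0² + 0.1²) ≈ 1.0 units.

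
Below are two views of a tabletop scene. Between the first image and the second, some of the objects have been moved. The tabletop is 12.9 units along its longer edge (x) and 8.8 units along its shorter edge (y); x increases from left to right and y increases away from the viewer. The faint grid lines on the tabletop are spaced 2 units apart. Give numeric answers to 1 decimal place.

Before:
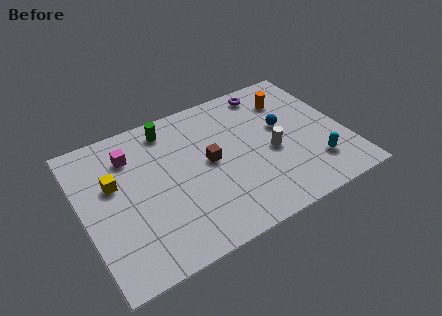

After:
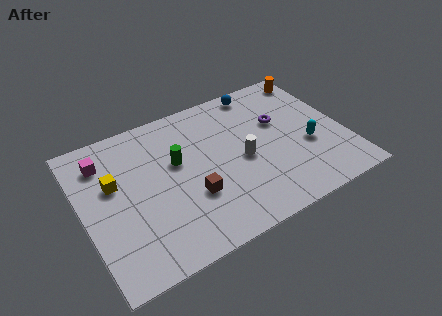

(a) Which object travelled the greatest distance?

the blue sphere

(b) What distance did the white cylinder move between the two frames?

1.4

From (9.2, 3.8) to (7.8, 4.0), the white cylinder covered √(1.4² + 0.2²) ≈ 1.4 units.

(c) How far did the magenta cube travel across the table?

1.3

From (2.6, 6.7) to (1.3, 6.9), the magenta cube covered √(1.3² + 0.2²) ≈ 1.3 units.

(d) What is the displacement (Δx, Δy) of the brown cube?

(-1.1, -1.6)

The brown cube started near (6.2, 4.6) and ended near (5.1, 3.0).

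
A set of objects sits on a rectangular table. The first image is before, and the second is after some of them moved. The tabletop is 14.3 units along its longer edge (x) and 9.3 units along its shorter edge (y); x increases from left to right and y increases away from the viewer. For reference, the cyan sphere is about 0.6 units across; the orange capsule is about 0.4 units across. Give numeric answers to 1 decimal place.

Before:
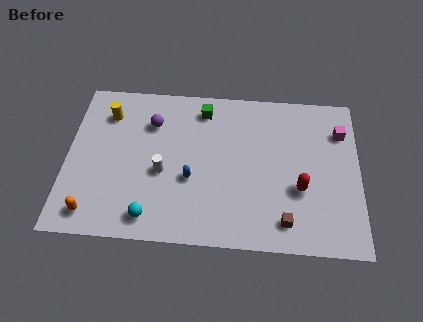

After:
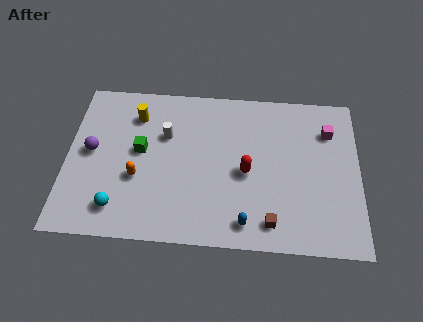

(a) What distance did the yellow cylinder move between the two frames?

1.4

The yellow cylinder moved from about (1.9, 7.2) to (3.3, 7.2), a distance of √(1.4² + 0.0²) ≈ 1.4.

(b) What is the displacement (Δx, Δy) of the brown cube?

(-0.7, -0.1)

The brown cube started near (10.7, 1.5) and ended near (10.0, 1.4).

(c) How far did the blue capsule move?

3.5

The blue capsule moved from about (6.1, 3.6) to (8.8, 1.3), a distance of √(2.7² + 2.3²) ≈ 3.5.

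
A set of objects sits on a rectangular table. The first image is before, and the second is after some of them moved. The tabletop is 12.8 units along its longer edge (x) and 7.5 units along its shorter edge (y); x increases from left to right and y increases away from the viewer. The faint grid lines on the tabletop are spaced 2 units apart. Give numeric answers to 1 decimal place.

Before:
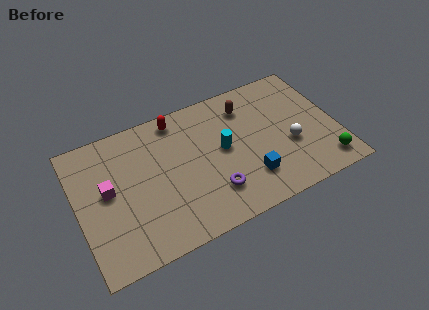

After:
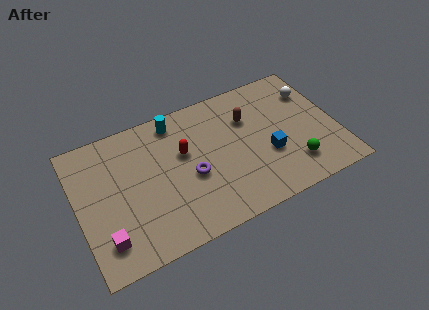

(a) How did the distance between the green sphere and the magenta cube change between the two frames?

-1.5

They were about 10.8 units apart before and 9.3 after — 1.5 units closer together.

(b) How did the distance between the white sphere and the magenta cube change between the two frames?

+2.5

The distance was about 9.0 in the first image and 11.5 in the second, so they moved 2.5 units further apart.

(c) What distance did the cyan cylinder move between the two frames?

3.3

The cyan cylinder was near (7.2, 4.0) before and (5.1, 6.5) after, so it travelled √(2.1² + 2.5²) ≈ 3.3 units.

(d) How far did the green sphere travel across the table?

1.6

From (11.9, 1.2) to (10.4, 1.7), the green sphere covered √(1.5² + 0.5²) ≈ 1.6 units.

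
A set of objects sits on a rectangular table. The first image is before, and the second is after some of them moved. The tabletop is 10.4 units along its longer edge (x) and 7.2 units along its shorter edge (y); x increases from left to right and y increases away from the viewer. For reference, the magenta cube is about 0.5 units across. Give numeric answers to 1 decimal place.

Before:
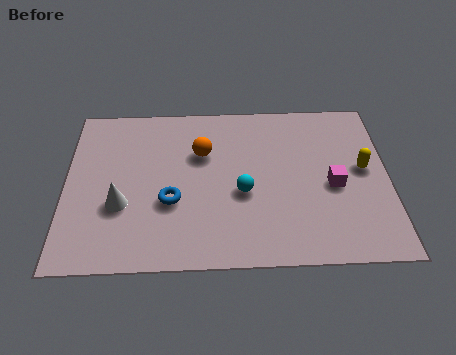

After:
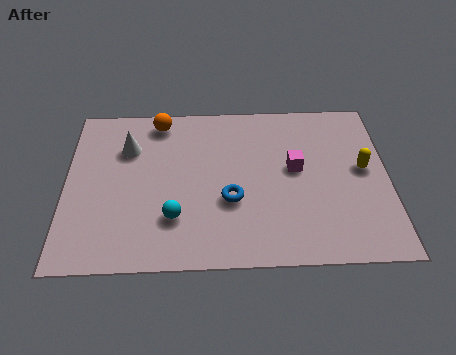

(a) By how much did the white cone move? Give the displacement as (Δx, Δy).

(0.2, 2.5)

From the two frames, the white cone sits at roughly (1.8, 2.6) before and (2.0, 5.1) after.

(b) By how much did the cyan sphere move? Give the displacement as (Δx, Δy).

(-2.2, -1.0)

From the two frames, the cyan sphere sits at roughly (5.7, 3.0) before and (3.5, 2.0) after.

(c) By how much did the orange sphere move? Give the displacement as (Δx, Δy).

(-1.4, 1.5)

The orange sphere was at about (4.4, 4.8) and moved to about (3.0, 6.3).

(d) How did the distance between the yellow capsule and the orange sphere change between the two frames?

+1.7

Before: roughly 5.3 units apart; after: 7.0. That's 1.7 units further apart.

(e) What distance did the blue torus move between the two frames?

1.9

The blue torus moved from about (3.4, 2.7) to (5.3, 2.7), a distance of √(1.9² + 0.0²) ≈ 1.9.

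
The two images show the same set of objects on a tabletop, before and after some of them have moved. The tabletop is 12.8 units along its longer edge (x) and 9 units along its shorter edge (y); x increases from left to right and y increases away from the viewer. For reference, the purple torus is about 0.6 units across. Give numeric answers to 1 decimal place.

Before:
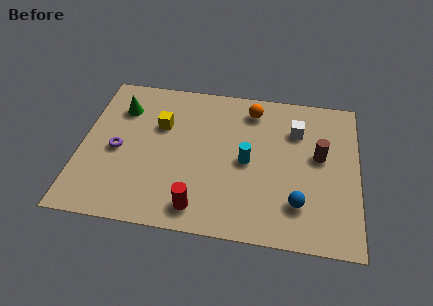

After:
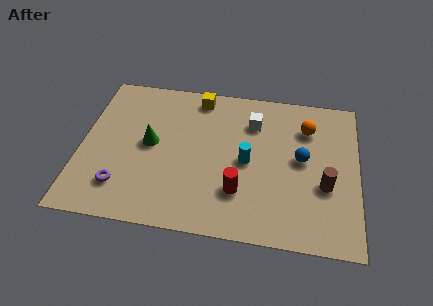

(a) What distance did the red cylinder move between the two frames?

2.2

The red cylinder was near (5.6, 1.3) before and (7.4, 2.5) after, so it travelled √(1.8² + 1.2²) ≈ 2.2 units.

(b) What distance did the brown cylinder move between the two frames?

1.7

The brown cylinder was near (11.0, 5.1) before and (11.3, 3.4) after, so it travelled √(0.3² + 1.7²) ≈ 1.7 units.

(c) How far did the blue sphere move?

2.6

The blue sphere was near (10.1, 2.2) before and (10.2, 4.8) after, so it travelled √(0.1² + 2.6²) ≈ 2.6 units.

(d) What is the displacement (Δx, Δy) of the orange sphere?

(2.6, -0.8)

The orange sphere started near (7.8, 7.5) and ended near (10.4, 6.7).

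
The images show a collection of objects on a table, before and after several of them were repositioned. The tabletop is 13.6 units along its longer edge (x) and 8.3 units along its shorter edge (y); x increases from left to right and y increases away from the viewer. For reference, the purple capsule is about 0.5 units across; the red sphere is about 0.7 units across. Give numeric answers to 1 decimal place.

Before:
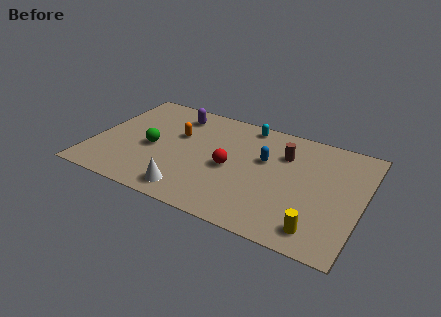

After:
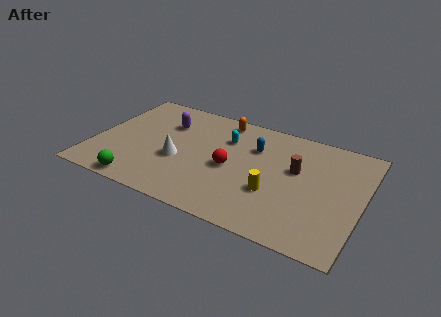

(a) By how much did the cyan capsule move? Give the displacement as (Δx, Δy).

(-0.9, -1.5)

From the two frames, the cyan capsule sits at roughly (7.4, 7.4) before and (6.5, 5.9) after.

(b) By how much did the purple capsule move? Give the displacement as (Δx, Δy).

(-0.4, -0.9)

The purple capsule started near (3.8, 6.8) and ended near (3.4, 5.9).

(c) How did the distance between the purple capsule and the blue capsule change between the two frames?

-0.5

They were about 5.1 units apart before and 4.6 after — 0.5 units closer together.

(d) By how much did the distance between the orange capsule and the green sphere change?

+5.4

The distance was about 1.9 in the first image and 7.3 in the second, so they moved 5.4 units further apart.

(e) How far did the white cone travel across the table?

2.3

The white cone was near (5.3, 1.2) before and (4.4, 3.3) after, so it travelled √(0.9² + 2.1²) ≈ 2.3 units.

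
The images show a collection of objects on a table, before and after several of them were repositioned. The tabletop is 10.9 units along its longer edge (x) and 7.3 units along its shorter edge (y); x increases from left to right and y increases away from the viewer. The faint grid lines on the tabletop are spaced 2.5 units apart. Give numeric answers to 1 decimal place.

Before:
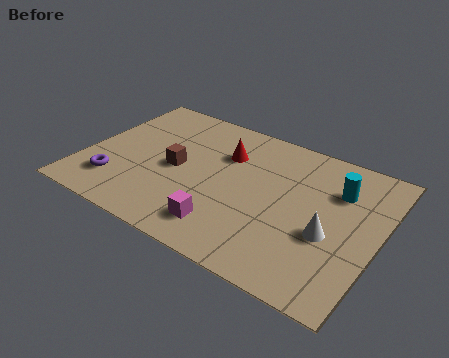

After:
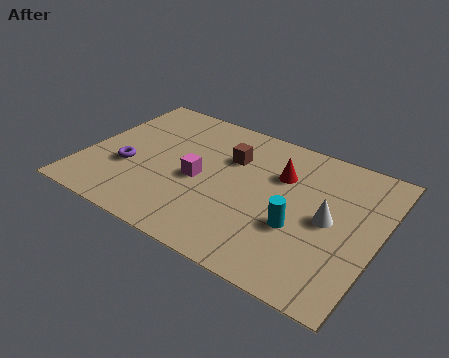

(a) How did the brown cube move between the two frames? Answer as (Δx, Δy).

(1.8, 1.5)

The brown cube started near (3.4, 3.5) and ended near (5.2, 5.0).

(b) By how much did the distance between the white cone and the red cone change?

-2.3

Before: roughly 4.7 units apart; after: 2.4. That's 2.3 units closer together.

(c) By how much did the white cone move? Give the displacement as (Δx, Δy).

(-0.1, 0.7)

From the two frames, the white cone sits at roughly (9.2, 2.9) before and (9.1, 3.6) after.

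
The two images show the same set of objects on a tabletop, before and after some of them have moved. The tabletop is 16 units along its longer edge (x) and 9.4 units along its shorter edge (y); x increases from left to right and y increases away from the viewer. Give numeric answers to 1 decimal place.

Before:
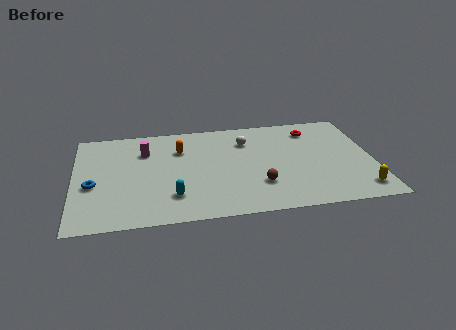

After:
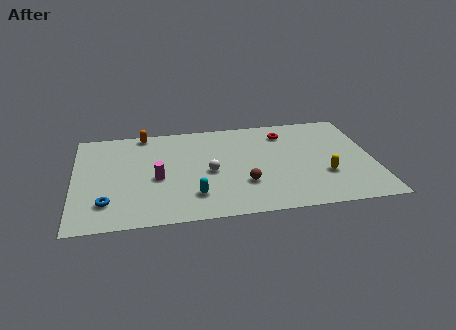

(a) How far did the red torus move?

1.5

From (12.9, 7.6) to (11.4, 7.5), the red torus covered √(1.5² + 0.1²) ≈ 1.5 units.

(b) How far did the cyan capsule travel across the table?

1.1

From (5.2, 2.3) to (6.3, 2.2), the cyan capsule covered √(1.1² + 0.1²) ≈ 1.1 units.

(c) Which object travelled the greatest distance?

the white sphere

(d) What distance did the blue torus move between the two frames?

1.8

The blue torus moved from about (1.0, 3.9) to (1.7, 2.2), a distance of √(0.7² + 1.7²) ≈ 1.8.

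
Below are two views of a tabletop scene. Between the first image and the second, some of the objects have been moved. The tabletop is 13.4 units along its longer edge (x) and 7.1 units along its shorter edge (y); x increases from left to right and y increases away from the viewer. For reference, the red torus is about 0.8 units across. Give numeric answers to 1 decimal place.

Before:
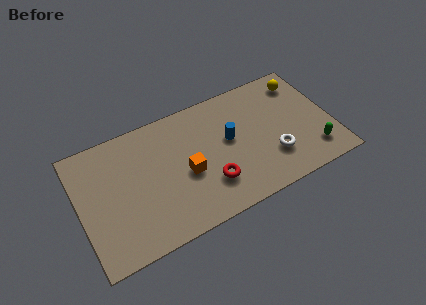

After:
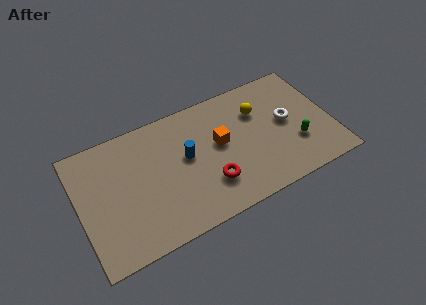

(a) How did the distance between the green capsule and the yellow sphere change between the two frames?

-1.1

They were about 4.3 units apart before and 3.2 after — 1.1 units closer together.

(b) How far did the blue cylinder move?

2.3

The blue cylinder was near (8.0, 4.0) before and (5.7, 4.0) after, so it travelled √(2.3² + 0.0²) ≈ 2.3 units.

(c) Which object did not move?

the red torus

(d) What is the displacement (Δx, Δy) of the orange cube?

(1.9, 0.9)

The orange cube started near (5.6, 3.1) and ended near (7.5, 4.0).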